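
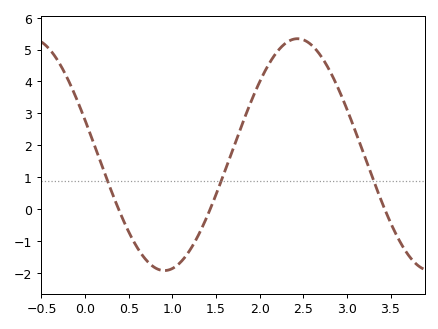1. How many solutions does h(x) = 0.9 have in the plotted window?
3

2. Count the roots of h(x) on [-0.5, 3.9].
3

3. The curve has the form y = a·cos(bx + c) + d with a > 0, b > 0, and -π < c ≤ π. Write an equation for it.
y = 3.63cos(2.06x + 1.27) + 1.71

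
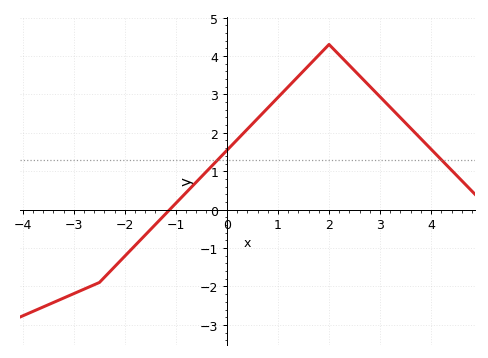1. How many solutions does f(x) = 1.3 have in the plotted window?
2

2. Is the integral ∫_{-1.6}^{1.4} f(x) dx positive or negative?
positive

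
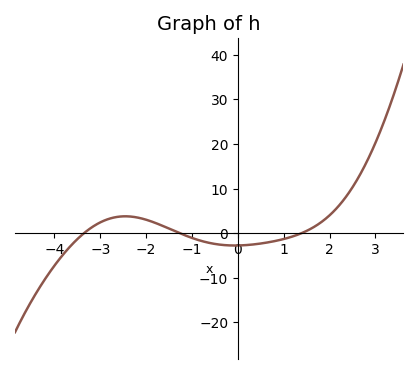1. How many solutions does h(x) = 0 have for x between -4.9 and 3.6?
3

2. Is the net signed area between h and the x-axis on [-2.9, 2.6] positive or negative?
positive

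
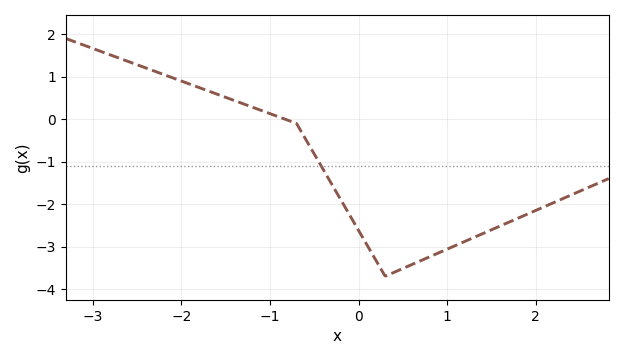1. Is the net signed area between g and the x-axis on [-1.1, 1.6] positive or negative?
negative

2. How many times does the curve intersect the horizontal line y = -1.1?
1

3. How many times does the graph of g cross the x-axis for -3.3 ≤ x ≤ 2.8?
1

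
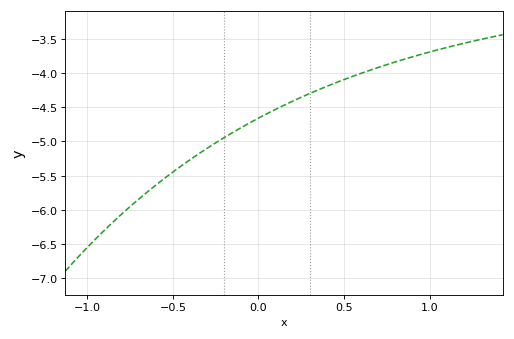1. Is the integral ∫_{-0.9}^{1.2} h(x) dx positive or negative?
negative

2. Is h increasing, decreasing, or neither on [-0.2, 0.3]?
increasing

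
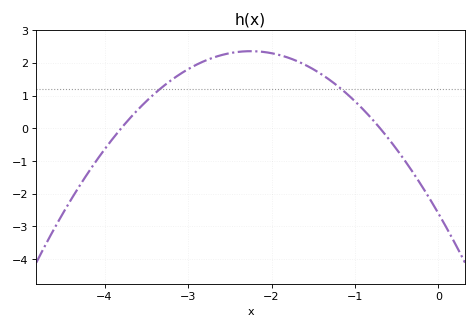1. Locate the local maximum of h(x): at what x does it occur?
-2.25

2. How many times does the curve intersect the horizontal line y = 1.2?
2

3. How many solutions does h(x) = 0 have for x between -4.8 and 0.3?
2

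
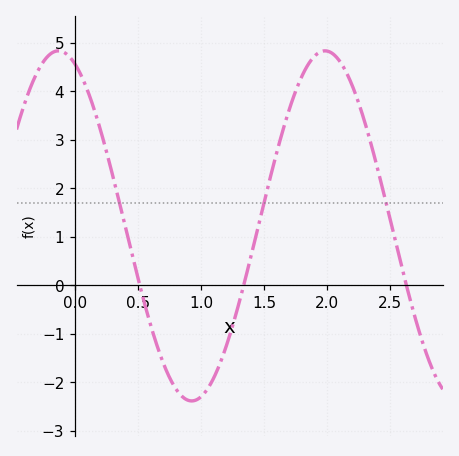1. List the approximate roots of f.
0.514, 1.34, 2.63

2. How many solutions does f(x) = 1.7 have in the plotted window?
3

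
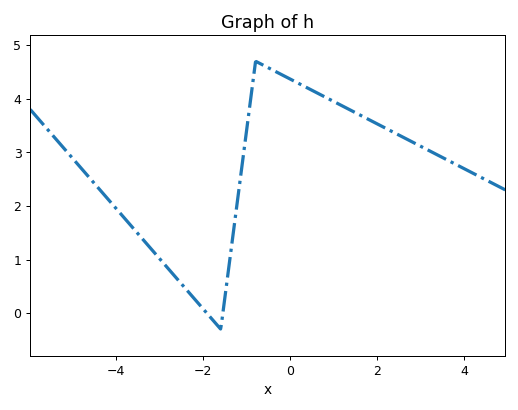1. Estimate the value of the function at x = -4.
1.95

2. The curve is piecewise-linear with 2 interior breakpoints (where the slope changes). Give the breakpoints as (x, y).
(-1.6, -0.3); (-0.8, 4.7)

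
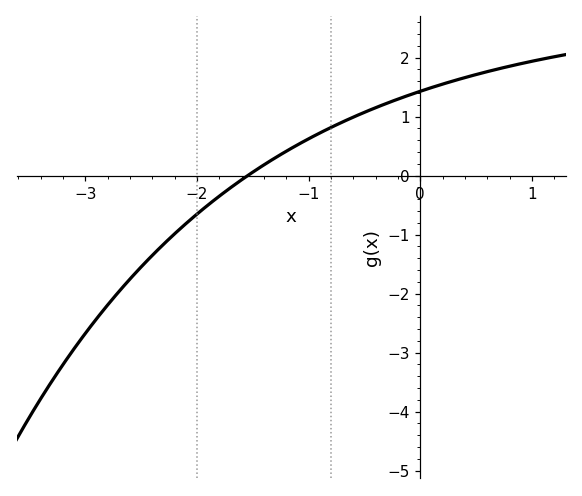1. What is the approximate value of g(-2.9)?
-2.43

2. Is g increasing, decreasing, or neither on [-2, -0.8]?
increasing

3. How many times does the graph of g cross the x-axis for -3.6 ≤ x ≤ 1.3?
1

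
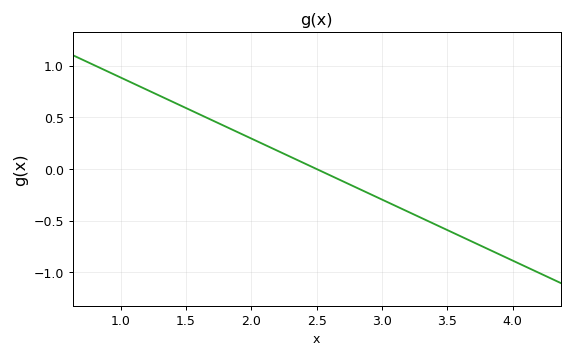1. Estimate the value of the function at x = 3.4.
-0.55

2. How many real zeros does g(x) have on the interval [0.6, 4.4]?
1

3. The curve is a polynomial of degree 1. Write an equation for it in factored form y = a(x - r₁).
y = -0.59(x - 2.5)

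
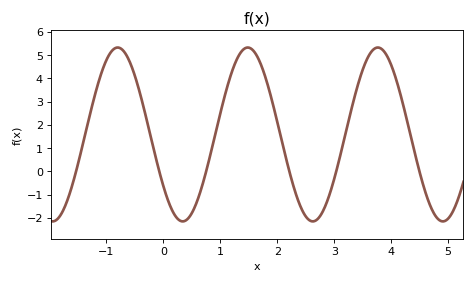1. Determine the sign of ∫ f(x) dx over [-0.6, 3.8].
positive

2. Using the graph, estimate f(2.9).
-1.12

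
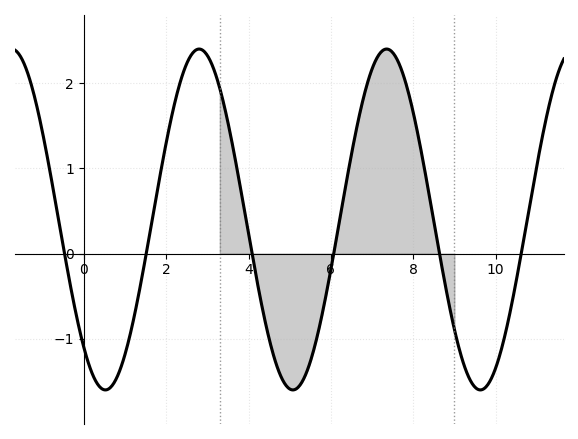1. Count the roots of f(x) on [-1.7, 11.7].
6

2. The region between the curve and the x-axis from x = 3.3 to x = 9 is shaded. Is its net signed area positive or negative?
positive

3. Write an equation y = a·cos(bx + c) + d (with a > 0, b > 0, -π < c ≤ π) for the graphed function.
y = 2cos(1.4x + 2.4) + 0.4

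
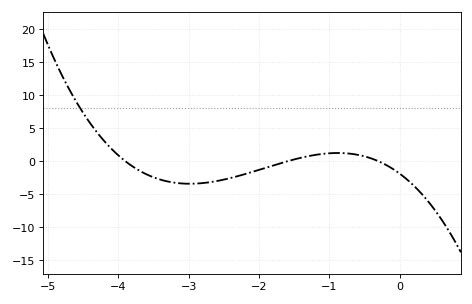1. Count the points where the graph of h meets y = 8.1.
1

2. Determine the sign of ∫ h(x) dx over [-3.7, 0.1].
negative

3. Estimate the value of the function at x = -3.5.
-2.43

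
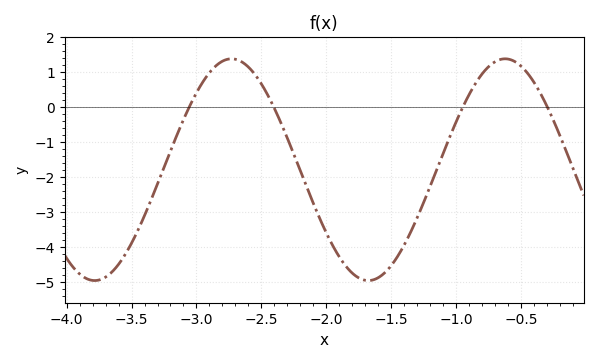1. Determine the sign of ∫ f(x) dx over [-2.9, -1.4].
negative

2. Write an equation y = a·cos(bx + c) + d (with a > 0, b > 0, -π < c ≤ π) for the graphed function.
y = 3.17cos(2.98x + 1.85) - 1.79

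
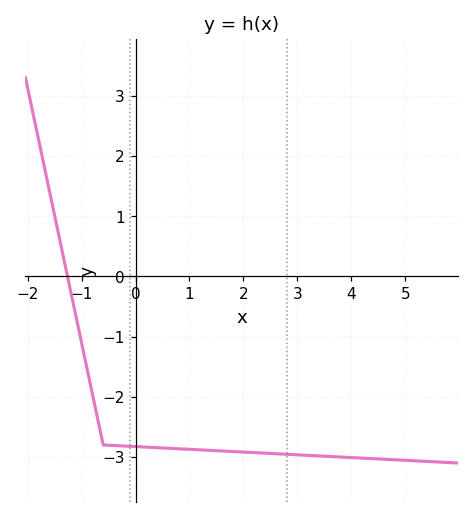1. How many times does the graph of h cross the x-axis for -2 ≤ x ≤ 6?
1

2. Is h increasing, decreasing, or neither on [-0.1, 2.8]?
decreasing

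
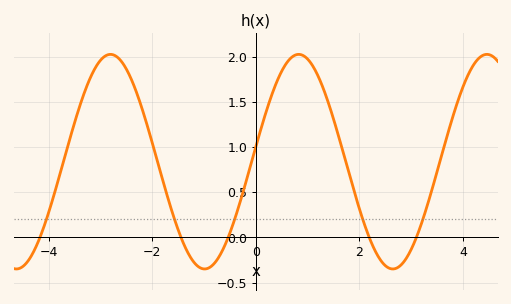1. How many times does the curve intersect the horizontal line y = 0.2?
5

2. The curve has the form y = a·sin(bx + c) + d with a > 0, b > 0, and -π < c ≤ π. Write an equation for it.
y = 1.19sin(1.73x + 0.14) + 0.84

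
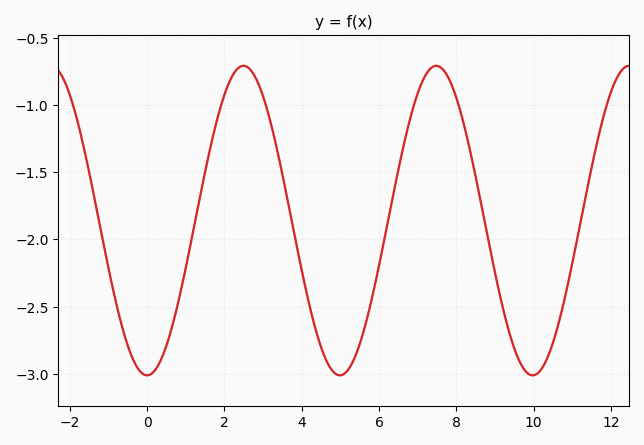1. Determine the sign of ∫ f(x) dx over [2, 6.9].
negative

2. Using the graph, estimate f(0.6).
-2.7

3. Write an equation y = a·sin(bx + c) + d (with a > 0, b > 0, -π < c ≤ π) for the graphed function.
y = 1.15sin(1.26x - 1.57) - 1.86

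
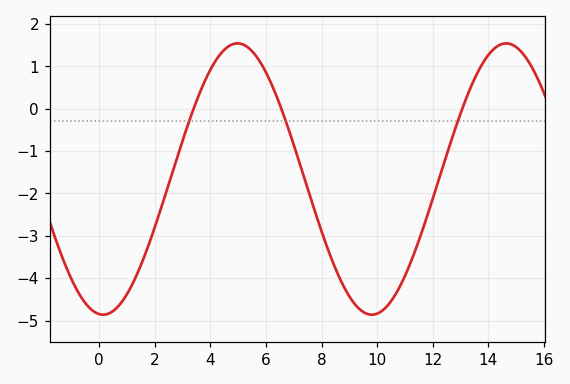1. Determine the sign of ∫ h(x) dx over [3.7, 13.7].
negative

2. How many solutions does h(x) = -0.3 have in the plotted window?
3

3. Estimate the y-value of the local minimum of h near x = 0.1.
-4.9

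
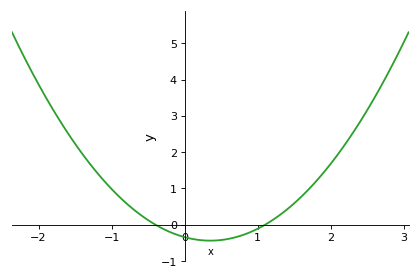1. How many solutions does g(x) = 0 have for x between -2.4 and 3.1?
2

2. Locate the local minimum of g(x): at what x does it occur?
0.35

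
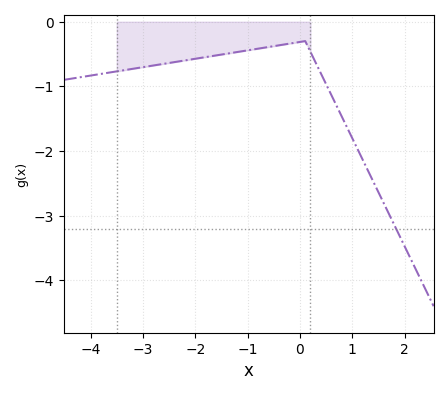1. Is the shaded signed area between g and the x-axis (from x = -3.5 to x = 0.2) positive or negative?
negative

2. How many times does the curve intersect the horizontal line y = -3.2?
1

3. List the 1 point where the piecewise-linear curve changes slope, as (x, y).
(0.1, -0.3)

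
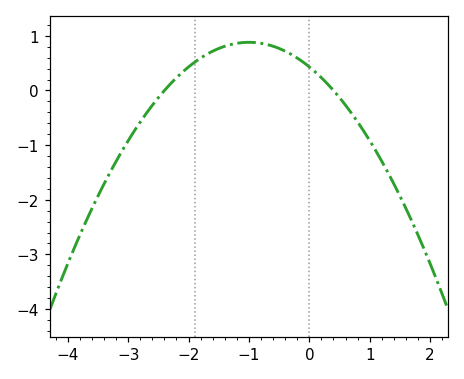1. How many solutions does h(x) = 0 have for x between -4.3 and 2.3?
2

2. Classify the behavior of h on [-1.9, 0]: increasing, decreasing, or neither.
neither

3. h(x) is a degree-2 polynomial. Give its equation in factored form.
y = -0.45(x + 2.4)(x - 0.4)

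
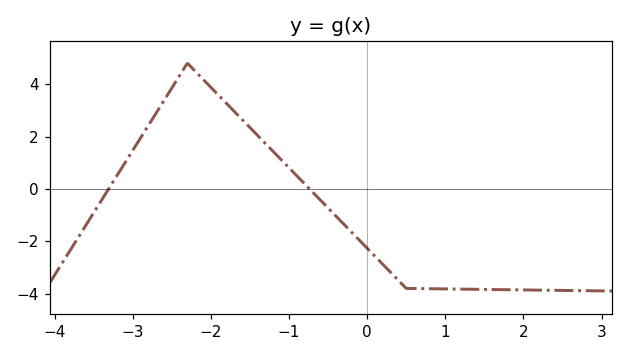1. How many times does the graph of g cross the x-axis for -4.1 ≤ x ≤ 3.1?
2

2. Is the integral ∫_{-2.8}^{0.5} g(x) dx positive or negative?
positive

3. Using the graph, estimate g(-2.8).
2.4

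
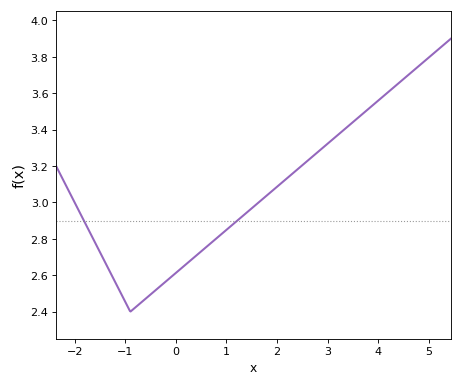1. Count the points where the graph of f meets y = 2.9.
2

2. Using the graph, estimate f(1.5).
2.97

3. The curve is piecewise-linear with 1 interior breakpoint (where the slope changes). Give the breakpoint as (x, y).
(-0.9, 2.4)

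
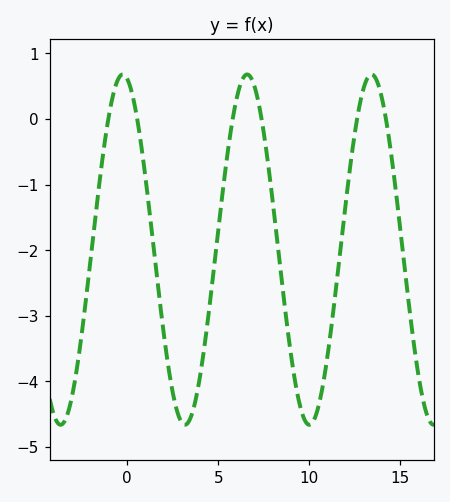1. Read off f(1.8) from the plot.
-2.8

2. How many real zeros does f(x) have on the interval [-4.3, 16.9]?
6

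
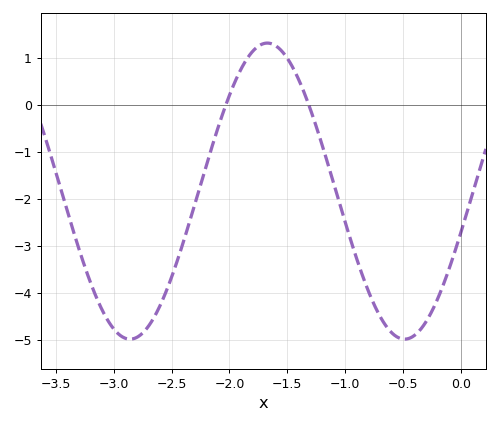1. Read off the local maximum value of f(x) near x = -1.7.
1.31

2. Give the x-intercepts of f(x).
-2.03, -1.32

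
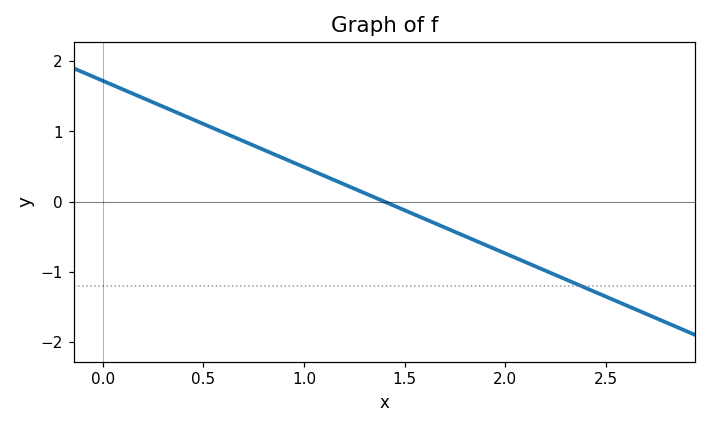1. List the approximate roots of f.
1.4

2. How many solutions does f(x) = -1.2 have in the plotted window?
1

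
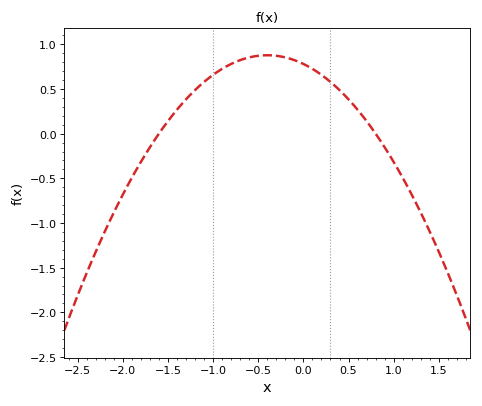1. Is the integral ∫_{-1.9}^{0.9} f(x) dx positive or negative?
positive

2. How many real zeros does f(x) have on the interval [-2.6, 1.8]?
2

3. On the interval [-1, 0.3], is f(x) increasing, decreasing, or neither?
neither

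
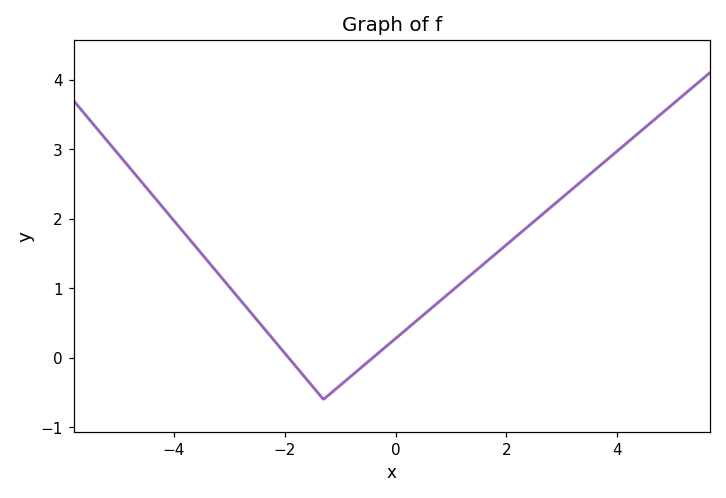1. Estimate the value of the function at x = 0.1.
0.345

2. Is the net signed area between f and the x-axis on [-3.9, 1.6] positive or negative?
positive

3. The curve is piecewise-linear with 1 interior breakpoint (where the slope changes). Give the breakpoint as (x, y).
(-1.3, -0.6)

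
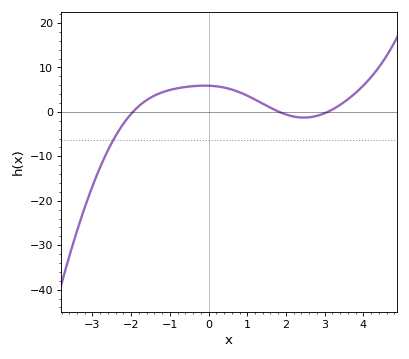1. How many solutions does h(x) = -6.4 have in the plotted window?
1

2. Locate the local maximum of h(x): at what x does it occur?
-0.2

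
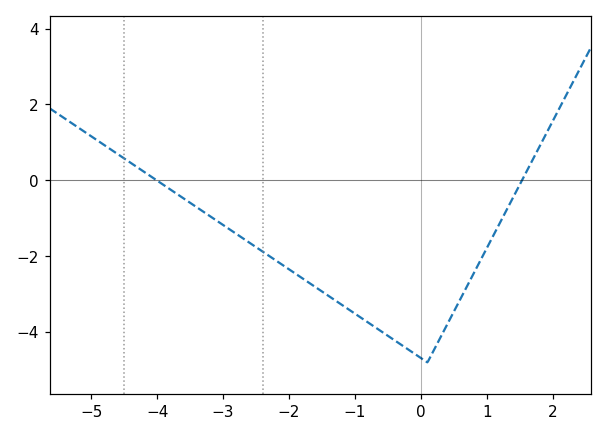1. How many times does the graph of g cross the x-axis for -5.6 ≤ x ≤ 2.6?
2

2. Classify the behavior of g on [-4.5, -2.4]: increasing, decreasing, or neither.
decreasing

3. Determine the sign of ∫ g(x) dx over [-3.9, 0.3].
negative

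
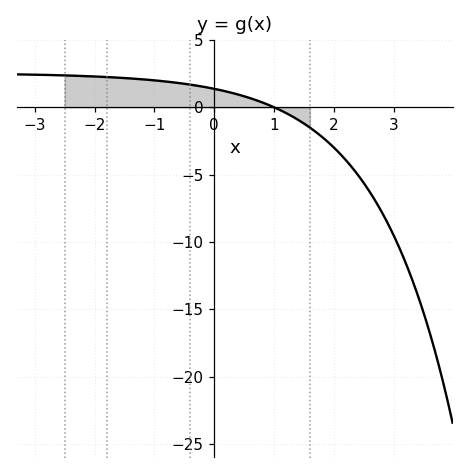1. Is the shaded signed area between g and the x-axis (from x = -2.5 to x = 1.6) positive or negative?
positive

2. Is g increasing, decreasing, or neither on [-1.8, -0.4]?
decreasing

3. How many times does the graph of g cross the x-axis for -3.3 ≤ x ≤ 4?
1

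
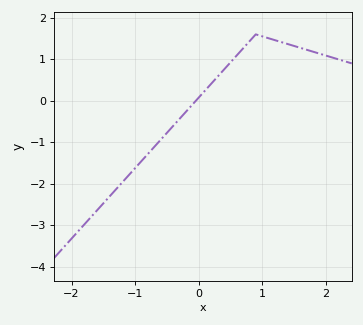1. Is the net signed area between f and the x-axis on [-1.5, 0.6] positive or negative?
negative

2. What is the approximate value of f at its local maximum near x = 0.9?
1.6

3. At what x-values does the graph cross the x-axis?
0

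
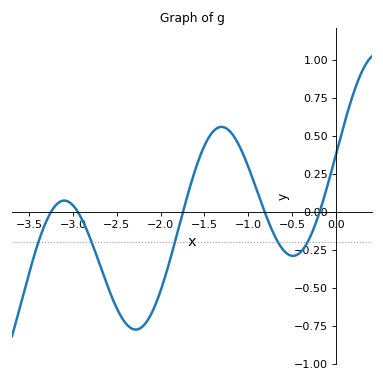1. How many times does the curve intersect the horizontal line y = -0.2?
5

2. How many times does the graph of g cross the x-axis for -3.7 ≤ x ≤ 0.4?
5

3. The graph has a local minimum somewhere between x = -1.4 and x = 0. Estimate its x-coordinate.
-0.5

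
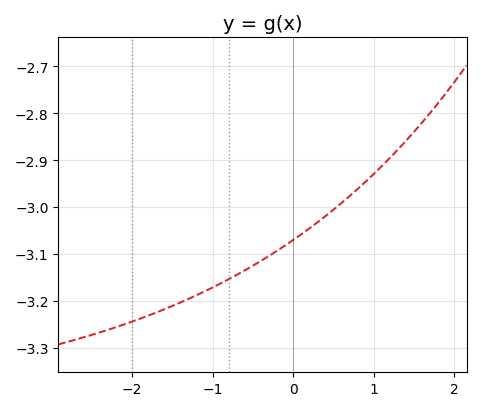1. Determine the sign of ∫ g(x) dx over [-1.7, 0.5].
negative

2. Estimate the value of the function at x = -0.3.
-3.1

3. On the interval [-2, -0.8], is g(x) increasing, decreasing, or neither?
increasing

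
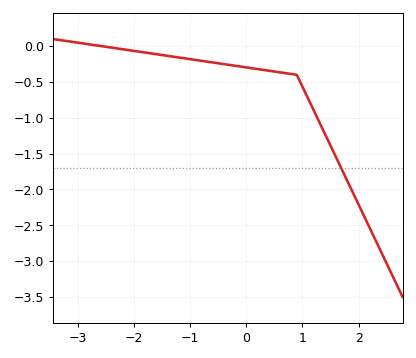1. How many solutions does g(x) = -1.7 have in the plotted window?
1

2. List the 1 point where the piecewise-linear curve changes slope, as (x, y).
(0.9, -0.4)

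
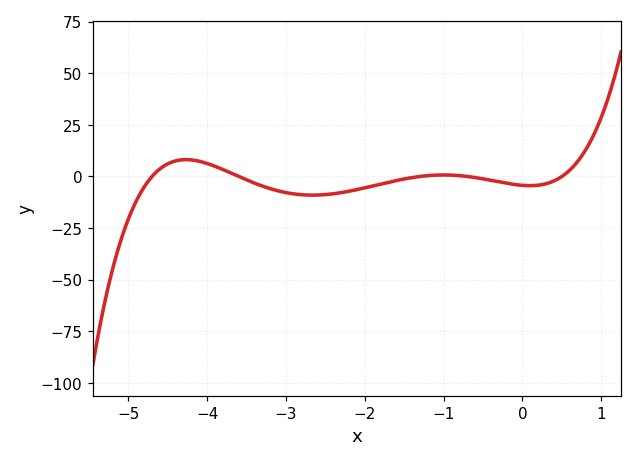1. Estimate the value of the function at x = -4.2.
8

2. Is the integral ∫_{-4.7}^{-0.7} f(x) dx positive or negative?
negative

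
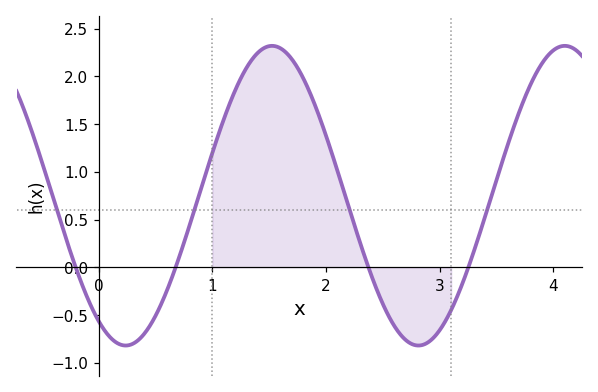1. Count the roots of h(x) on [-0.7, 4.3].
4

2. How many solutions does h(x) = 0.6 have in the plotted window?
4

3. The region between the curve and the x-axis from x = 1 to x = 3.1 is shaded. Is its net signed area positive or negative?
positive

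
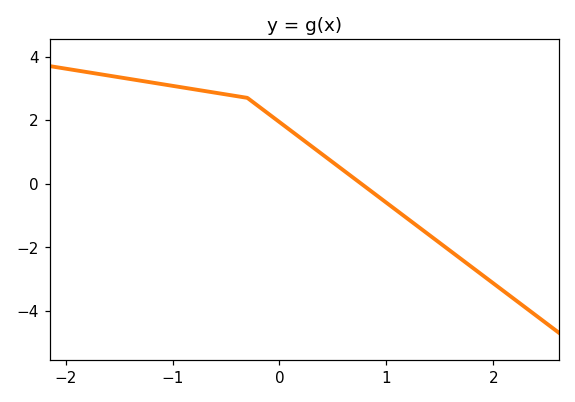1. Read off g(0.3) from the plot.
1.2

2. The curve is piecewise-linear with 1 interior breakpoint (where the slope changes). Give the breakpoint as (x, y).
(-0.3, 2.7)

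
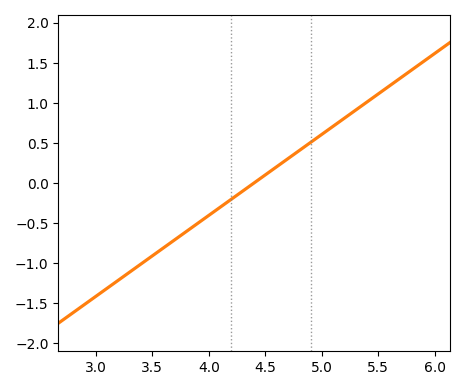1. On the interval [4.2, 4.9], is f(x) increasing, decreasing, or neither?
increasing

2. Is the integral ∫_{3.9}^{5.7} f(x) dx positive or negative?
positive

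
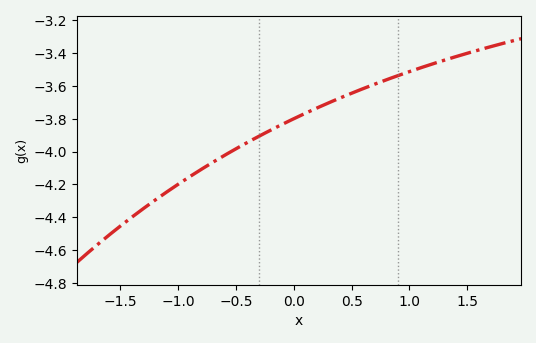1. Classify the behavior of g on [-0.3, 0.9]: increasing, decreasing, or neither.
increasing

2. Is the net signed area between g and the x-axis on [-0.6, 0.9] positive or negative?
negative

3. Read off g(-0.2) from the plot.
-3.86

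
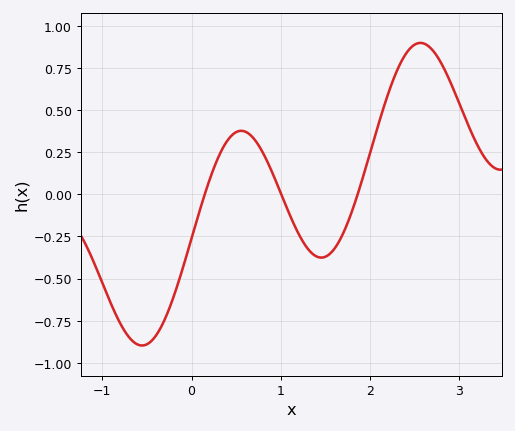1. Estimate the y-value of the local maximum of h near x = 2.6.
0.899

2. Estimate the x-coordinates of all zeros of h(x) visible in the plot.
0.147, 1, 1.86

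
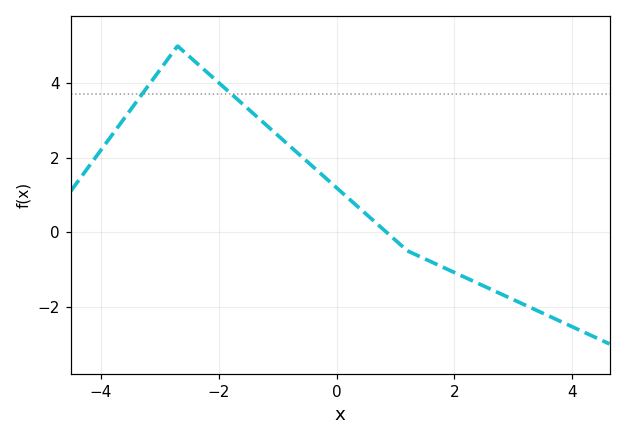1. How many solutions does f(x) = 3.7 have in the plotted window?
2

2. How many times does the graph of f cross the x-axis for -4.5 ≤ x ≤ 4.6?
1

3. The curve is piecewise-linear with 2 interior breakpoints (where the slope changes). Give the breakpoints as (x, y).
(-2.7, 5); (1.2, -0.5)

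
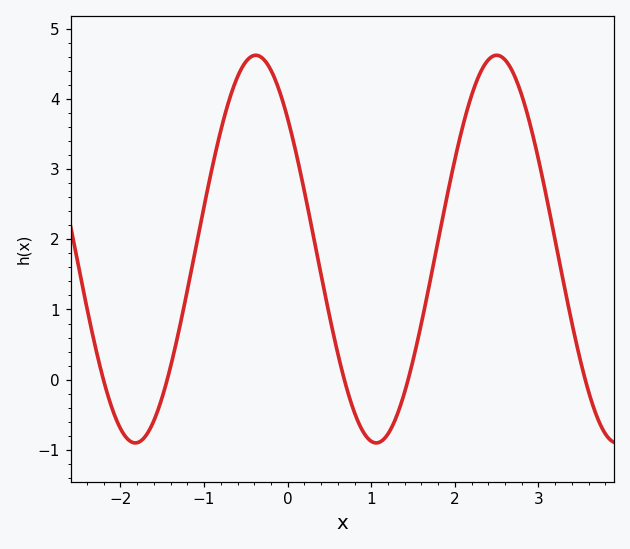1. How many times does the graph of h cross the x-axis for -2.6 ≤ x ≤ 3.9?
5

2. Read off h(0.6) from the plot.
0.373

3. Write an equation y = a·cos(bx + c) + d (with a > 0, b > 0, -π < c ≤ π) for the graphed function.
y = 2.76cos(2.18x + 0.832) + 1.86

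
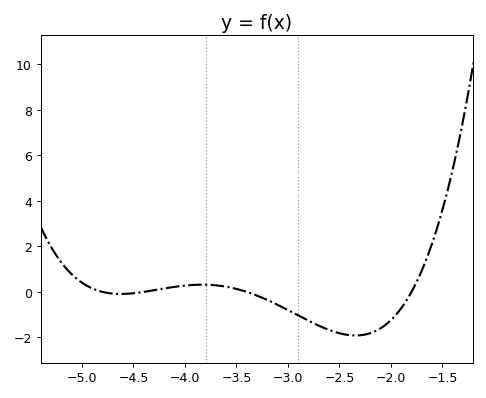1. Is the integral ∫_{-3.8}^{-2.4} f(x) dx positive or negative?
negative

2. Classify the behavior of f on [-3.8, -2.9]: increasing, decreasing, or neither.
decreasing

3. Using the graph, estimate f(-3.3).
-0.2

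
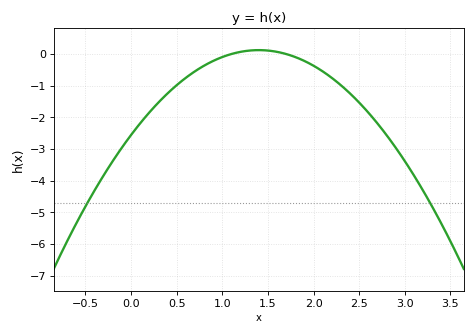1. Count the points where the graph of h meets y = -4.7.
2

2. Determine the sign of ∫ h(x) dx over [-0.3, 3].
negative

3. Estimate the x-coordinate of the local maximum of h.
1.4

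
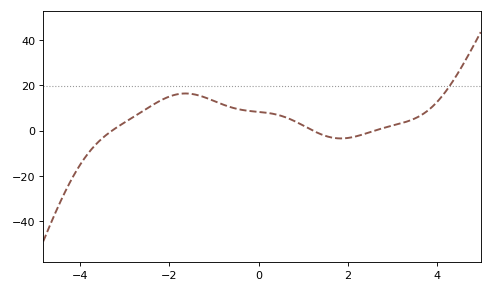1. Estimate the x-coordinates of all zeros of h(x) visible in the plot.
-3.2, 1.2, 2.6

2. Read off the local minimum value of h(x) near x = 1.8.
-4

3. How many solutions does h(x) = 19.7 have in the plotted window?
1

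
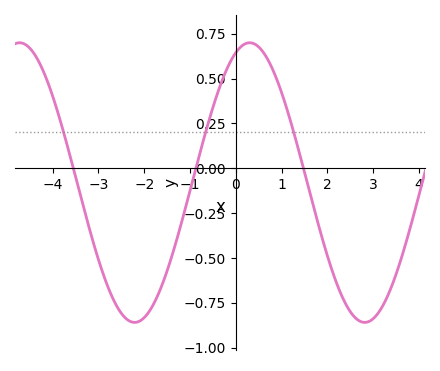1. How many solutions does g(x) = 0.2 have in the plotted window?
3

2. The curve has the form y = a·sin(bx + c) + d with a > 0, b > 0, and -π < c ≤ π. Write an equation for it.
y = 0.78sin(1.25x + 1.19) - 0.08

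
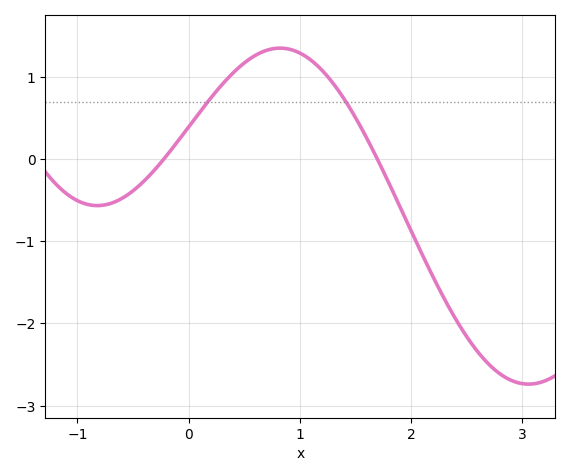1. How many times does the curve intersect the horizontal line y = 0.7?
2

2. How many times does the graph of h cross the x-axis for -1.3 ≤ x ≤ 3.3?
2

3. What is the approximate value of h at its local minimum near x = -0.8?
-0.6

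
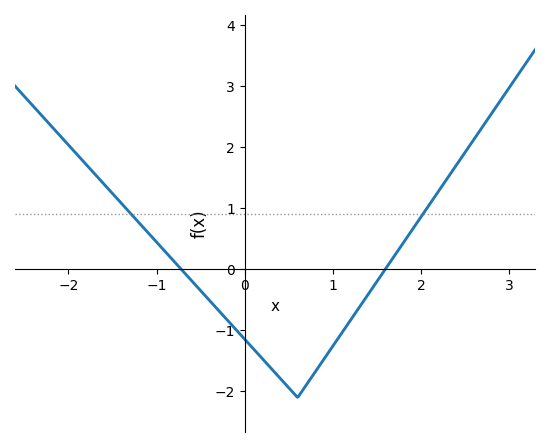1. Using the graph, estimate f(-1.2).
0.8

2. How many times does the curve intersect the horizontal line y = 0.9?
2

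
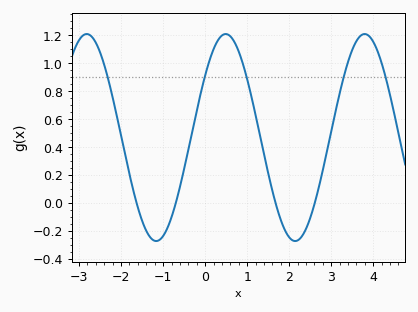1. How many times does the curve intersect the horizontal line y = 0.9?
5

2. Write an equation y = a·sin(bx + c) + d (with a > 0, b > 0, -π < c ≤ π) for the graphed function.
y = 0.74sin(1.9x + 0.64) + 0.47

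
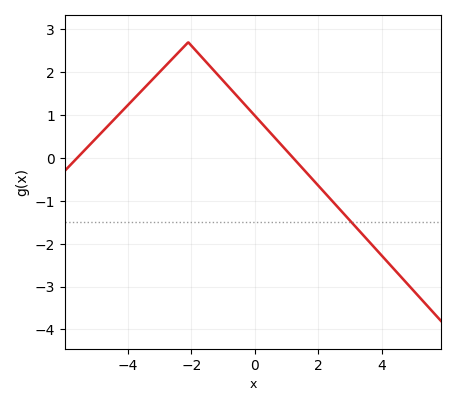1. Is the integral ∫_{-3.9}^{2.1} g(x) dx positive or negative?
positive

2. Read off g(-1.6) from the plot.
2.29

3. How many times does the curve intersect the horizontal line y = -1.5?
1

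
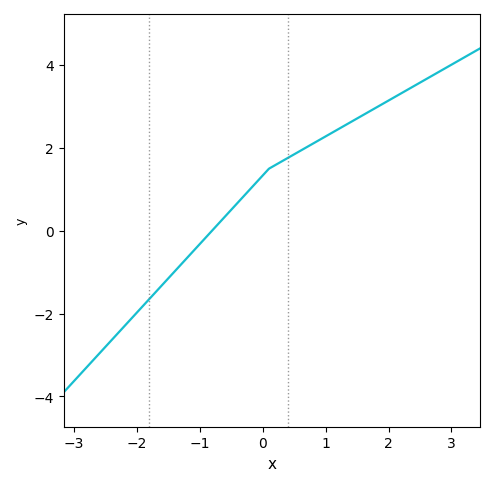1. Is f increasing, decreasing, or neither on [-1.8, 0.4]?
increasing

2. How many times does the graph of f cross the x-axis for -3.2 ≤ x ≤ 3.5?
1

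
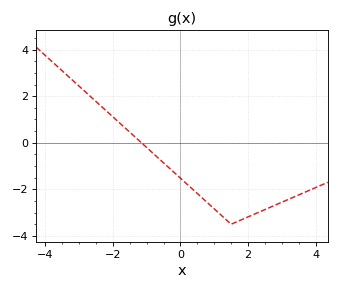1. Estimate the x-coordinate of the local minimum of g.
1.6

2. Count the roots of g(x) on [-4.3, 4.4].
1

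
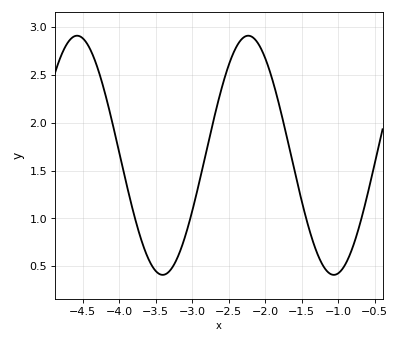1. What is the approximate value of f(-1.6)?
1.5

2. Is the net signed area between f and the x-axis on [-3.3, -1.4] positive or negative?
positive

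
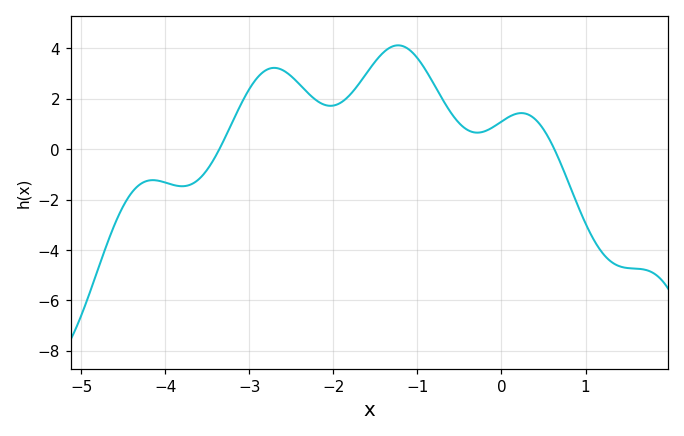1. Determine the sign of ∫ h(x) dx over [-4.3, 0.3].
positive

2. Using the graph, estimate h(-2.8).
3.2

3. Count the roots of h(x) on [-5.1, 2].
2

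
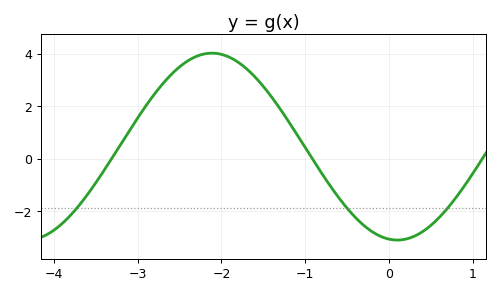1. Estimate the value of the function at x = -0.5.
-1.9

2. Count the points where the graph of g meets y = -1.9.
3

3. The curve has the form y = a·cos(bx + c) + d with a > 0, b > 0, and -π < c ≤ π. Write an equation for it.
y = 3.57cos(1.42x + 3) + 0.46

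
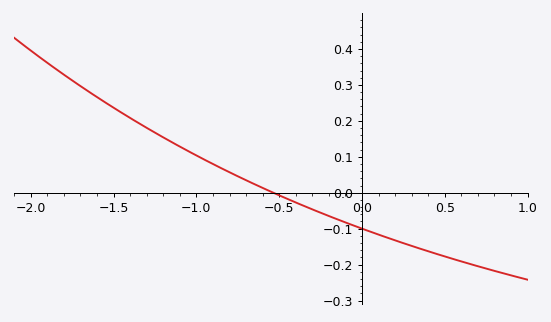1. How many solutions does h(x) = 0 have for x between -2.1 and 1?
1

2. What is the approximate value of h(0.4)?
-0.163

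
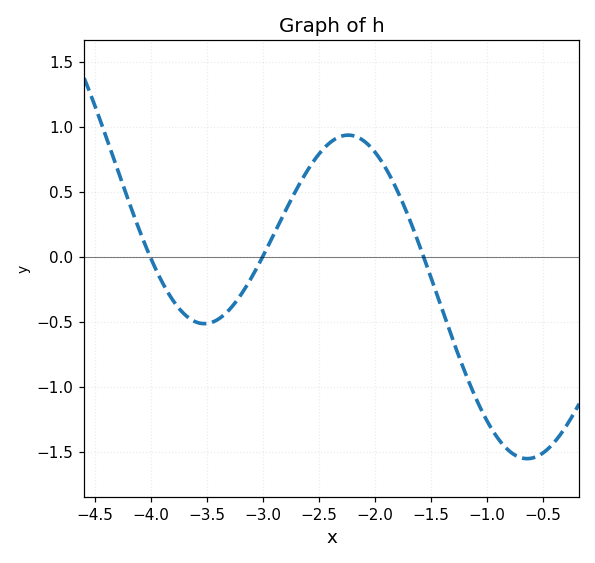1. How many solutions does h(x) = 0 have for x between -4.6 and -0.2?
3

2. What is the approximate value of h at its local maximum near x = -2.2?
0.95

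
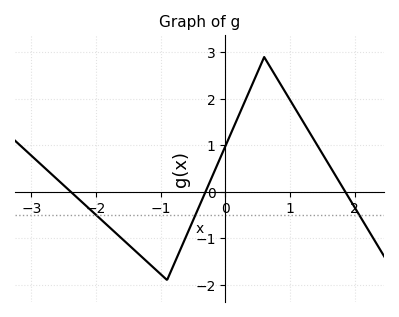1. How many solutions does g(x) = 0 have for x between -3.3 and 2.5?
3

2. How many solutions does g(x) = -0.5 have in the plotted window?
3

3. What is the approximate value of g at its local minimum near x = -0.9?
-1.9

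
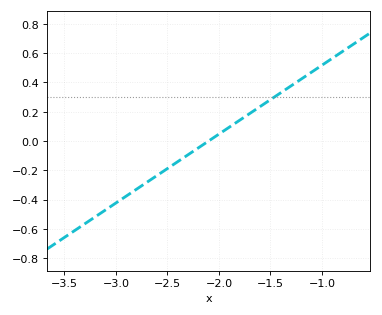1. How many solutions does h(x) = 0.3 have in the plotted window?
1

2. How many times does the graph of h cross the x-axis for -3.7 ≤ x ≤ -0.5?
1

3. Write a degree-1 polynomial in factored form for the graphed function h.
y = 0.47(x + 2.1)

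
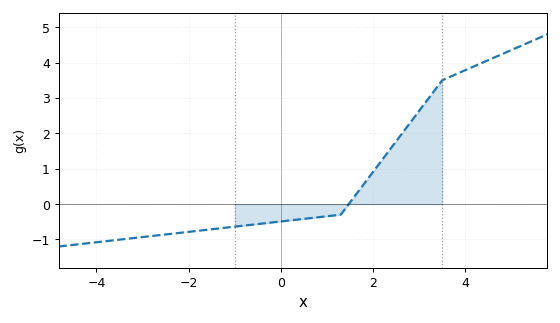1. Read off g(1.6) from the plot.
0.218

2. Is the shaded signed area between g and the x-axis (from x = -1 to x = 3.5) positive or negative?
positive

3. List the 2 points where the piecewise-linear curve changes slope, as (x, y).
(1.3, -0.3); (3.5, 3.5)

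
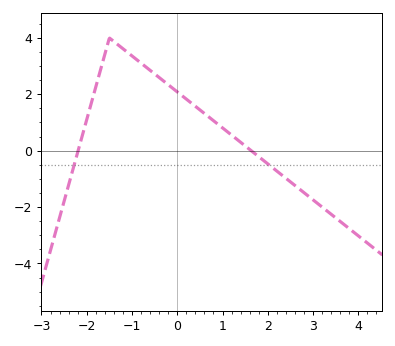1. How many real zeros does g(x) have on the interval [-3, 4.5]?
2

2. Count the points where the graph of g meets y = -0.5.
2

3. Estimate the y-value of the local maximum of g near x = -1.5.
4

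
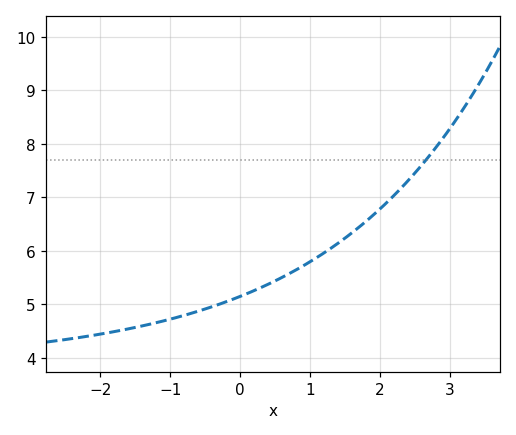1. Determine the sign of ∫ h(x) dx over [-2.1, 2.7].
positive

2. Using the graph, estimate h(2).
6.78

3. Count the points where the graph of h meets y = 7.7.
1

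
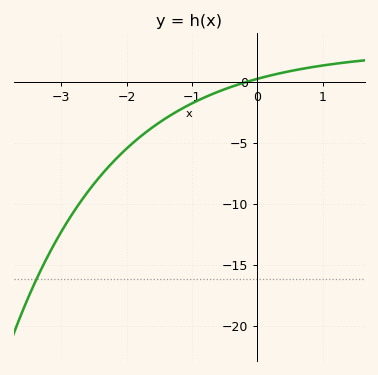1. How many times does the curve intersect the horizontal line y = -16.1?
1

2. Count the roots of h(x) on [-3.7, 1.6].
1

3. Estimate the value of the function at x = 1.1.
1.5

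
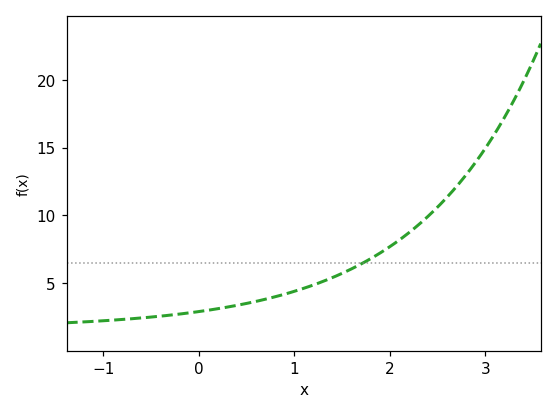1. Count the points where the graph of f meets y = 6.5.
1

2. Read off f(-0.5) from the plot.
2.5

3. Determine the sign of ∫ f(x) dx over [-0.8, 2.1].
positive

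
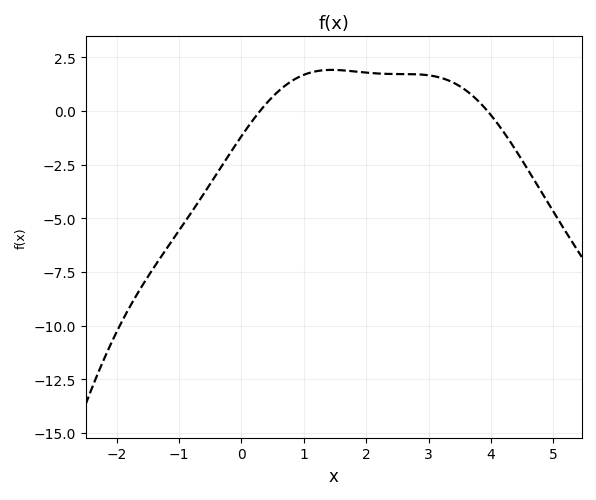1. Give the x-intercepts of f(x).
0.297, 3.94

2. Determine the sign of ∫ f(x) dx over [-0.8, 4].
positive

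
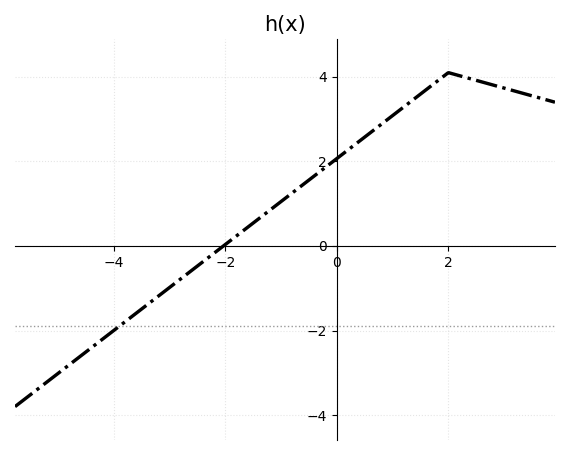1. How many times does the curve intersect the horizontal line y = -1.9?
1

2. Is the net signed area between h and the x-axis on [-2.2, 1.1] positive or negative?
positive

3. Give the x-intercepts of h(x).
-2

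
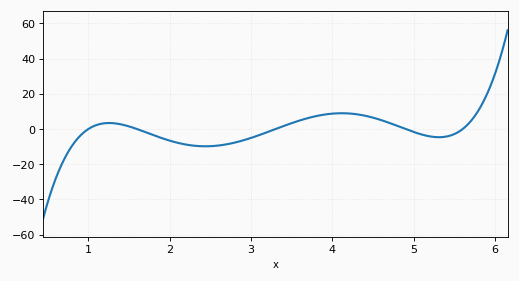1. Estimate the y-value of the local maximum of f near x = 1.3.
3.45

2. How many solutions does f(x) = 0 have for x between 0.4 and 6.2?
5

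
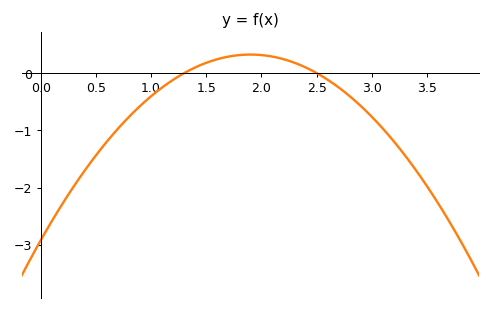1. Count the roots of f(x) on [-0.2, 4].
2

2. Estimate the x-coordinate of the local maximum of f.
1.9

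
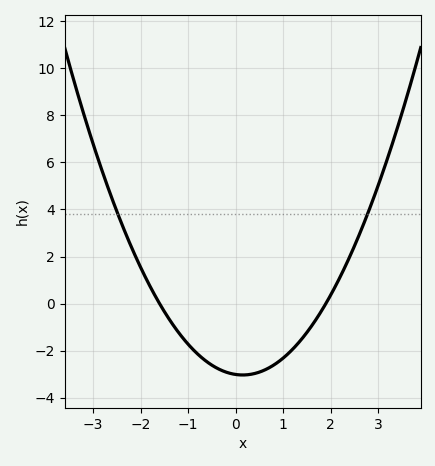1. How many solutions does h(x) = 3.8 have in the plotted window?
2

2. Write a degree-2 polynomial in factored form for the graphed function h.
y = 0.99(x + 1.6)(x - 1.9)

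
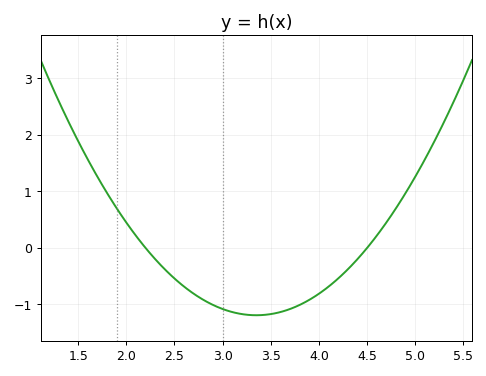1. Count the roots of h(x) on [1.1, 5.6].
2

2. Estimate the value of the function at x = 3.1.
-1.1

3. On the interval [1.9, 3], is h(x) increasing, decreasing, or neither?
decreasing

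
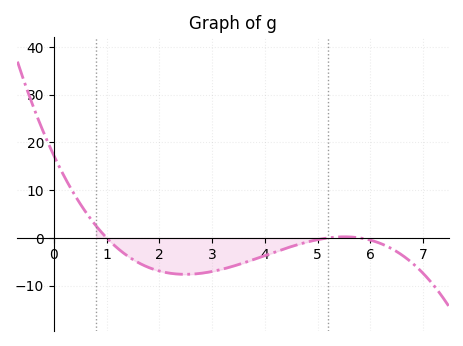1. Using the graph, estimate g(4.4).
-2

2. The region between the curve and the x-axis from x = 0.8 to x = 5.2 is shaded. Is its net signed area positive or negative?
negative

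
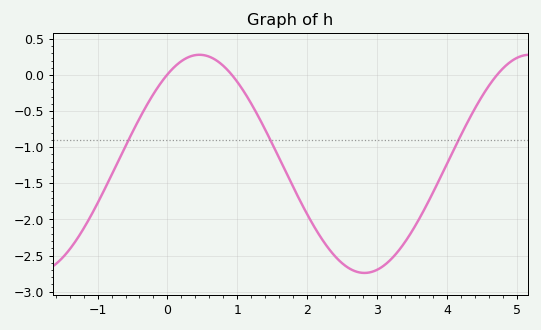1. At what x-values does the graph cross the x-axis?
0, 0.9, 4.7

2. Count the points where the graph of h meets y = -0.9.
3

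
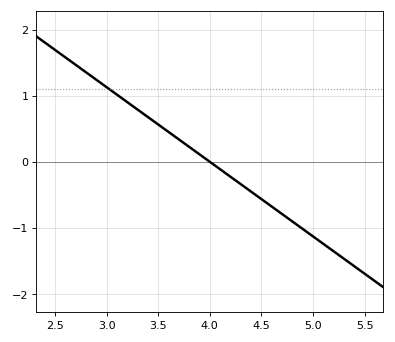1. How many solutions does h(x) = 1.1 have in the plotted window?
1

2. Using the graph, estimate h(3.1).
1.02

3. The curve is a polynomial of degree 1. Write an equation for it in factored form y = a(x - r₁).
y = -1.13(x - 4)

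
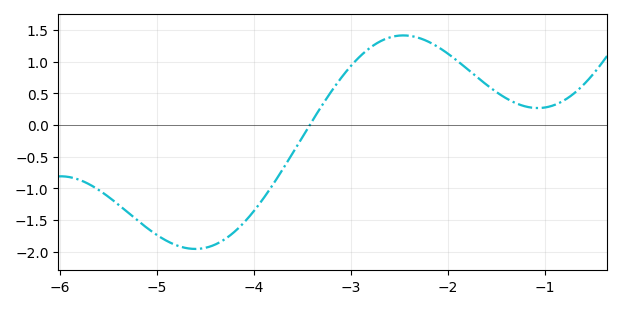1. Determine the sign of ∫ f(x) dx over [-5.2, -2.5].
negative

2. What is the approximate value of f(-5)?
-1.75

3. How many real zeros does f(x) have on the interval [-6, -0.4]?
1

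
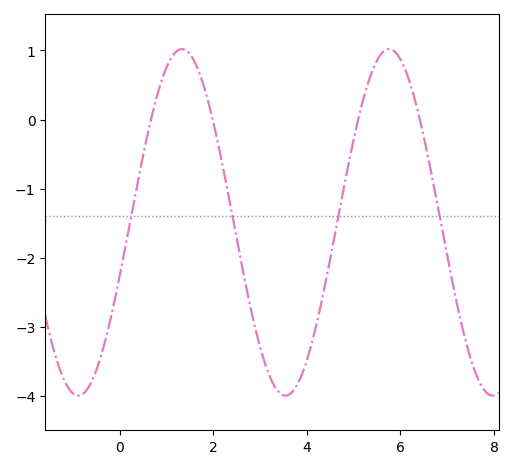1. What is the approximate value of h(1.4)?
1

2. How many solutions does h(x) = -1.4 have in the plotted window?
4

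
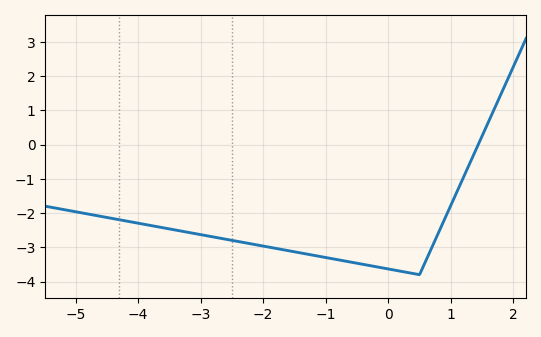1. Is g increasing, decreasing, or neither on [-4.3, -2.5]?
decreasing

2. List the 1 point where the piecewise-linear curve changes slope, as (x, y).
(0.5, -3.8)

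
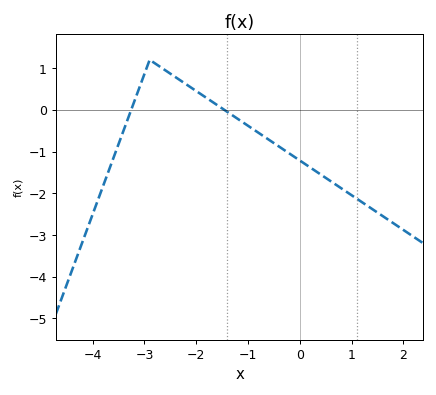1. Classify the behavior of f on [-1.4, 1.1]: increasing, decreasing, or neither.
decreasing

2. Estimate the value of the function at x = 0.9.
-2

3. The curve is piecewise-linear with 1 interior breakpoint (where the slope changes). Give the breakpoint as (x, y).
(-2.9, 1.2)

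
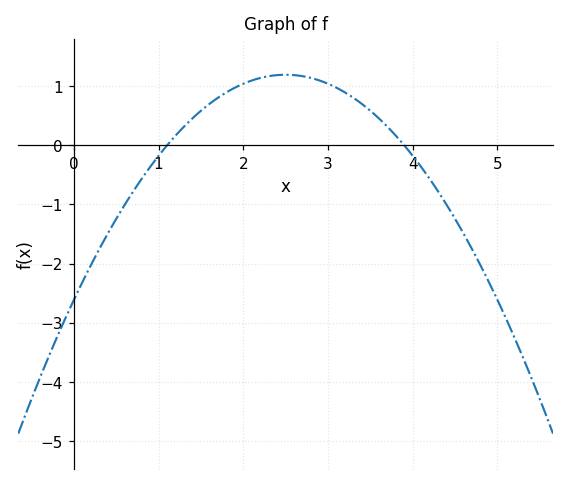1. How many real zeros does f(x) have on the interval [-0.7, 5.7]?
2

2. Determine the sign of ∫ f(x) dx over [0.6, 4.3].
positive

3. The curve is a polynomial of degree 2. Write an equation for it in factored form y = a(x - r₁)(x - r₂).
y = -0.61(x - 1.1)(x - 3.9)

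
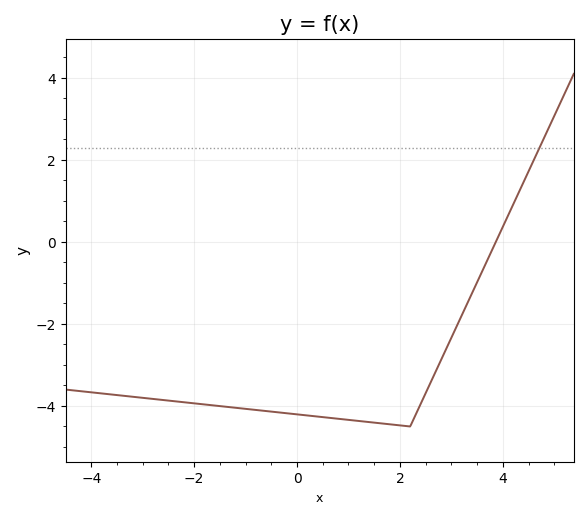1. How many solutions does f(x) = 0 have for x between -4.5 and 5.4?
1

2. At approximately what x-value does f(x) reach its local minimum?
2.2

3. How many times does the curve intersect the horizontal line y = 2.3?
1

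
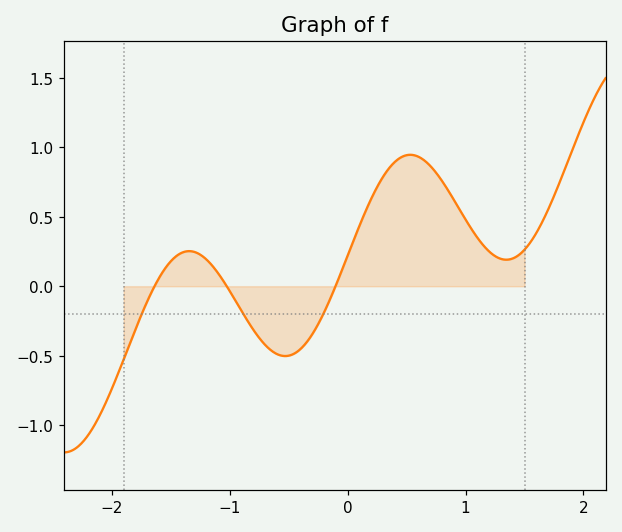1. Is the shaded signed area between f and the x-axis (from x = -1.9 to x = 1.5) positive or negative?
positive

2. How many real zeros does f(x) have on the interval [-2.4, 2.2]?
3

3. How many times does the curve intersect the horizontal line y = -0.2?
3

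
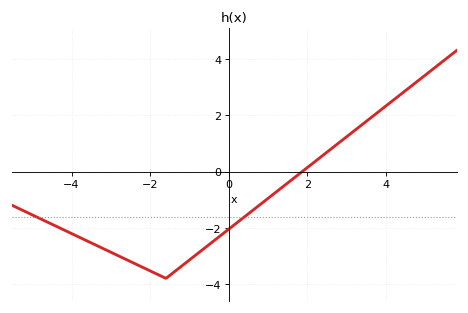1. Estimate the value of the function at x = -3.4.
-2.6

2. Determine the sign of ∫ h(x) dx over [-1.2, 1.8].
negative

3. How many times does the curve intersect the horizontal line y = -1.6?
2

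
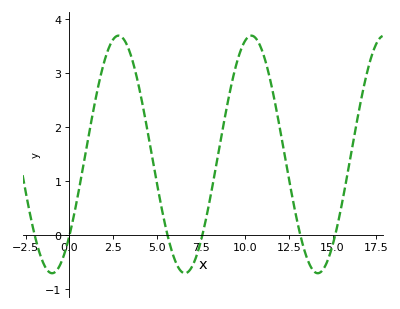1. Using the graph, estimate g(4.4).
2.03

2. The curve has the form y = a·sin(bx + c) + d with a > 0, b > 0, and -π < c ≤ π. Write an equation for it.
y = 2.2sin(0.83x - 0.752) + 1.5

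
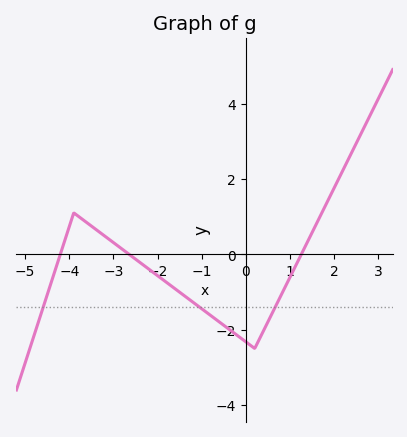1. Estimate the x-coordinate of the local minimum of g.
0.197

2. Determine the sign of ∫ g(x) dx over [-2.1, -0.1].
negative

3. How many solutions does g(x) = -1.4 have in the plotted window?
3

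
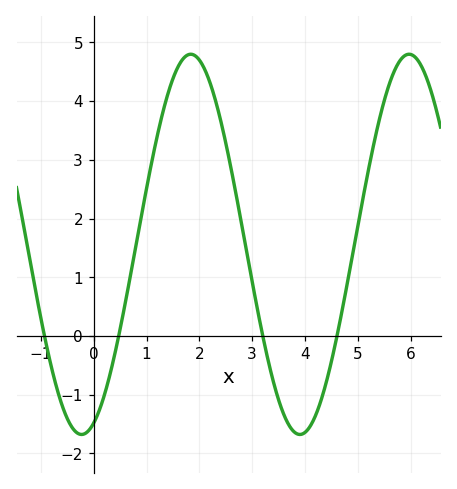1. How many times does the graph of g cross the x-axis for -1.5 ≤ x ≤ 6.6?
4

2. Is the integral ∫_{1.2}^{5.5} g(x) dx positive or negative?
positive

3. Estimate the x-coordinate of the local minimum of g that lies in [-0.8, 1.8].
-0.23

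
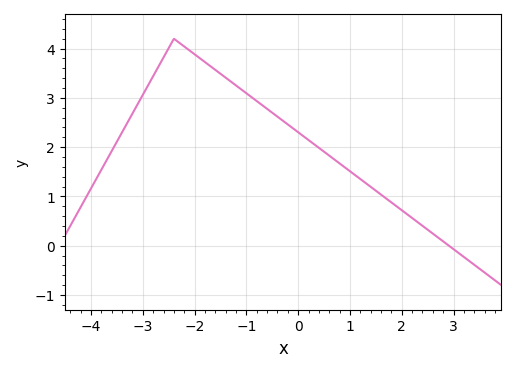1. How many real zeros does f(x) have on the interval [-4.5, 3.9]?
1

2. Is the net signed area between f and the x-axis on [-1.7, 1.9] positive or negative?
positive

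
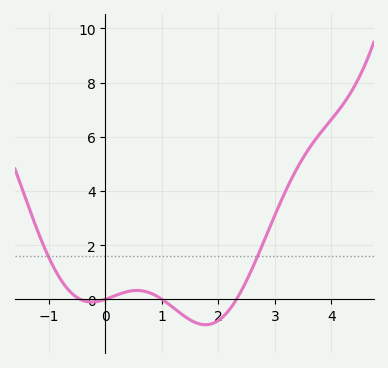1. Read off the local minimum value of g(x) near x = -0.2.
-0.099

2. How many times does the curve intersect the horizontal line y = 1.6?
2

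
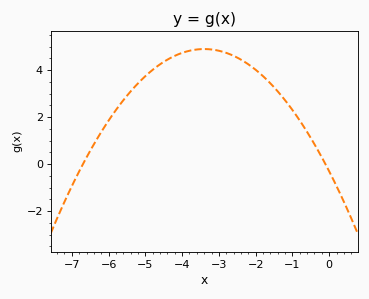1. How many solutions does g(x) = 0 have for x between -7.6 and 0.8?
2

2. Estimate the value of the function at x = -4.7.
4.2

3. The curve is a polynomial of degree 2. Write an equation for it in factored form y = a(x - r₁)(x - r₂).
y = -0.45(x + 6.7)(x + 0.1)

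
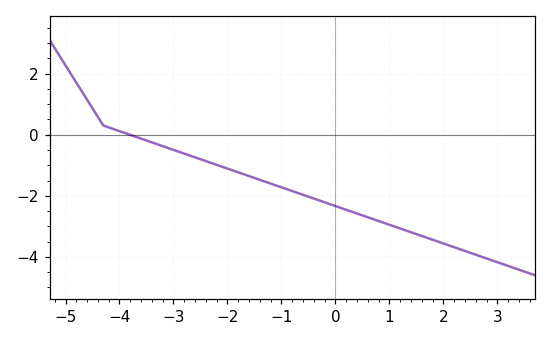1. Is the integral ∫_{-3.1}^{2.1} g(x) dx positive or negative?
negative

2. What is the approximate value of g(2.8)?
-4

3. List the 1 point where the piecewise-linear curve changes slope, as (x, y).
(-4.3, 0.3)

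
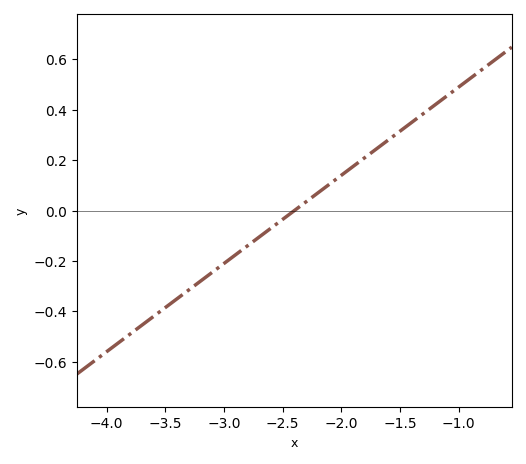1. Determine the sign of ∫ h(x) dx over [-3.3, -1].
positive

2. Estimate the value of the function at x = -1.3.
0.38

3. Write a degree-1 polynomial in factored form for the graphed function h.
y = 0.35(x + 2.4)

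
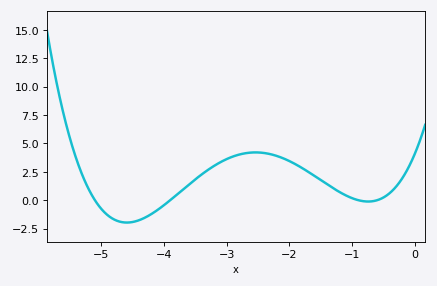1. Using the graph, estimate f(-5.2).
1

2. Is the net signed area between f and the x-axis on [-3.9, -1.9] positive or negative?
positive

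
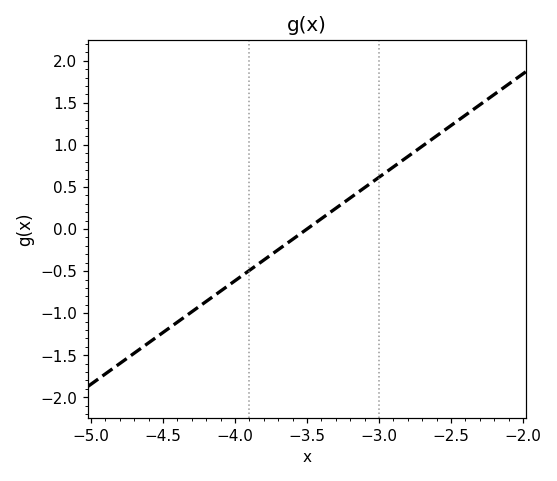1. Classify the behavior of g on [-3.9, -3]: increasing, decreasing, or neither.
increasing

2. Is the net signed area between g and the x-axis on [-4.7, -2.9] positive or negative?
negative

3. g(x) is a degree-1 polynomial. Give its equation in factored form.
y = 1.23(x + 3.5)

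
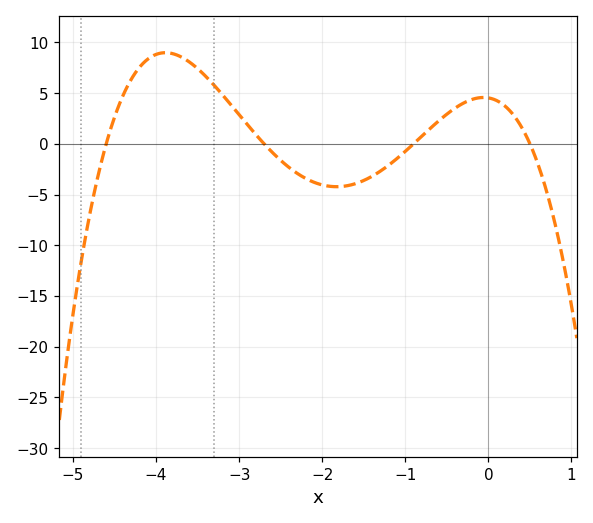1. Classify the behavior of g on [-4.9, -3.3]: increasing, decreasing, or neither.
neither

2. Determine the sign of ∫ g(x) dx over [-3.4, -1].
negative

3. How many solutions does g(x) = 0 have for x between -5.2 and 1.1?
4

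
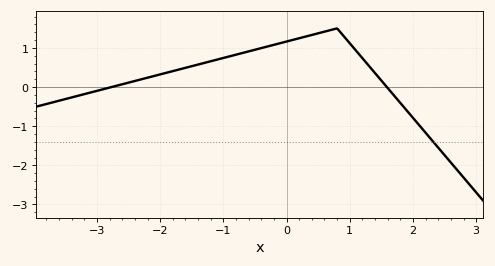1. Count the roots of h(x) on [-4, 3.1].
2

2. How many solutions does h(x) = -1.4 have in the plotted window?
1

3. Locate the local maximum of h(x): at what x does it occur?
0.798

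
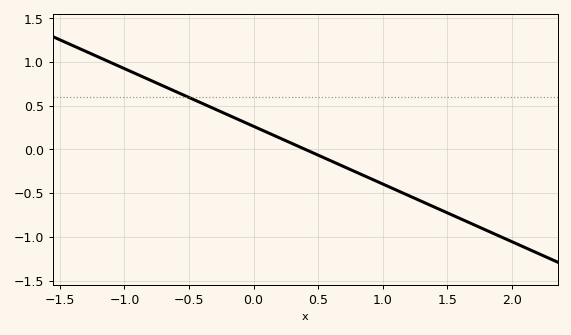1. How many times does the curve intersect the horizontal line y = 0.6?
1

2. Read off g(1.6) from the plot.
-0.8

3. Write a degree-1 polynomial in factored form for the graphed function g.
y = -0.66(x - 0.4)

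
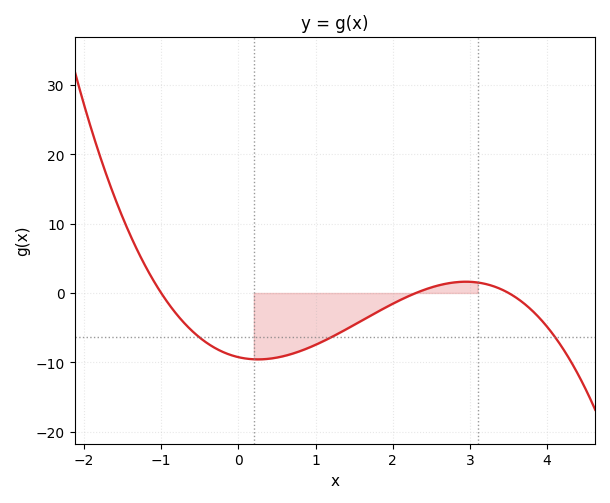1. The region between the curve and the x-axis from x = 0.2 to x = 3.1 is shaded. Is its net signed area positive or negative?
negative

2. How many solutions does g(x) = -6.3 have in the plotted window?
3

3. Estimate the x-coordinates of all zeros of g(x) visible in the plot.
-1, 2.3, 3.5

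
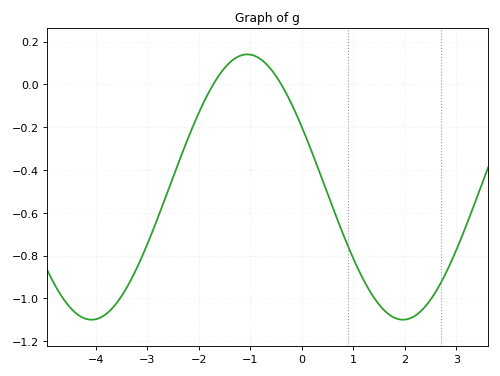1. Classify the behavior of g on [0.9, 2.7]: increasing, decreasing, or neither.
neither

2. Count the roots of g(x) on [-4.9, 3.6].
2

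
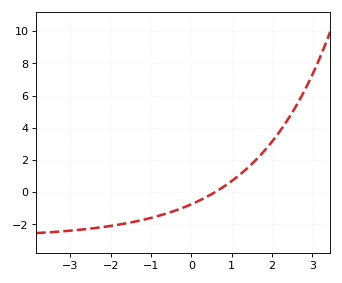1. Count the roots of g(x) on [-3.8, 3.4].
1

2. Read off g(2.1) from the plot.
3.46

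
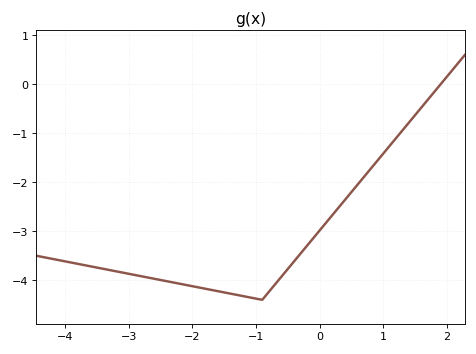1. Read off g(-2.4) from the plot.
-4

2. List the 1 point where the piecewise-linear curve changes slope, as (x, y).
(-0.9, -4.4)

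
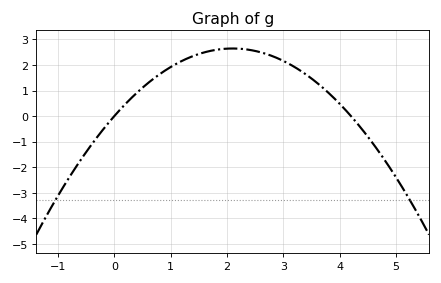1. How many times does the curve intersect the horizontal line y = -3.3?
2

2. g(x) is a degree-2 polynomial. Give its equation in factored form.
y = -0.6(x - 0)(x - 4.2)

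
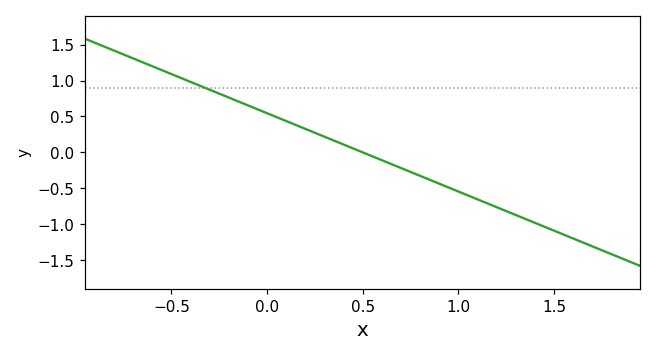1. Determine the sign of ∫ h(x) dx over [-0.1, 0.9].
positive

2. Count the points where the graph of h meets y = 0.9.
1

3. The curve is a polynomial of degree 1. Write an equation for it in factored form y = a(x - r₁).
y = -1.09(x - 0.5)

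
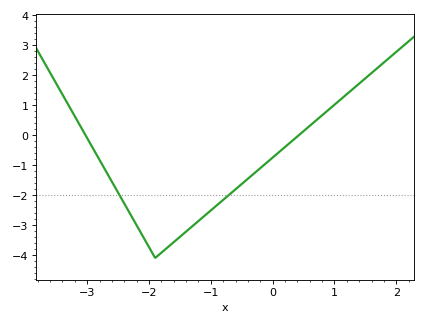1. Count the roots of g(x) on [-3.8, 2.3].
2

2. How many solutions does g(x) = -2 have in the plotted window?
2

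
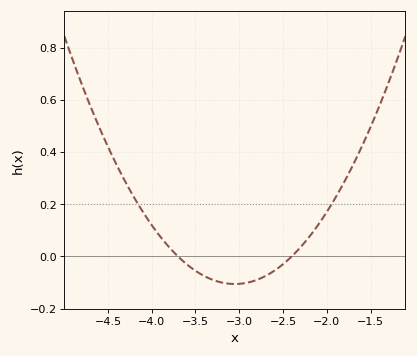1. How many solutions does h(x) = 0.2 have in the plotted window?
2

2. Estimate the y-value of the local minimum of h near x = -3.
-0.106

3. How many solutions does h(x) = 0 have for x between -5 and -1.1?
2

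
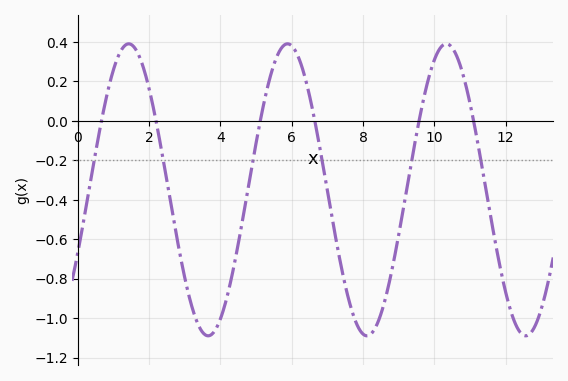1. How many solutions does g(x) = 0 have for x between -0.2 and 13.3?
6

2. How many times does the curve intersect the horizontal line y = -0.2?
6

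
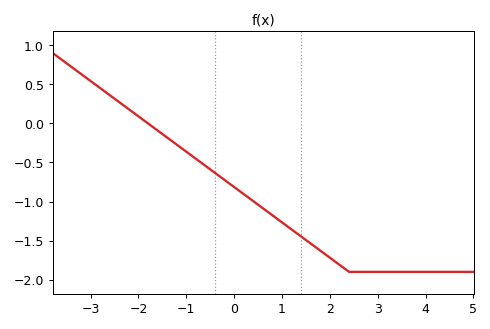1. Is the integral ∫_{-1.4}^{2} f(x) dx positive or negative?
negative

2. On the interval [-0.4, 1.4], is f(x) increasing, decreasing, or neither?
decreasing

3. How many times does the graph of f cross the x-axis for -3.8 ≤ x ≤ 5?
1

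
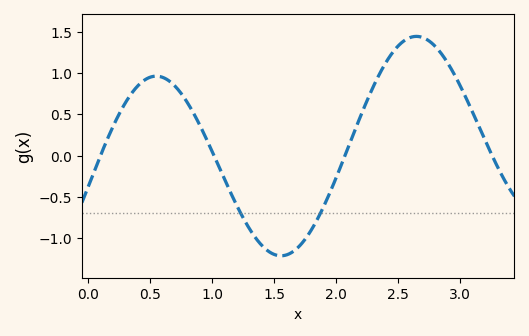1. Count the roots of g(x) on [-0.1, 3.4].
4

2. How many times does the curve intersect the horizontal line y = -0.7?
2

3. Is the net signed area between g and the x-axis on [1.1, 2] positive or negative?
negative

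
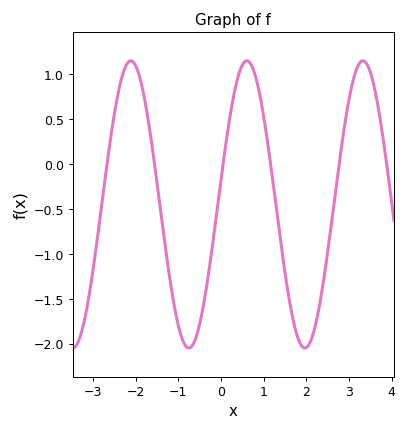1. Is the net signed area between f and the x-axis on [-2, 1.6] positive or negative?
negative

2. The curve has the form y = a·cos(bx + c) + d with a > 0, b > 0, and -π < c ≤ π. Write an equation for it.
y = 1.6cos(2.31x - 1.4) - 0.45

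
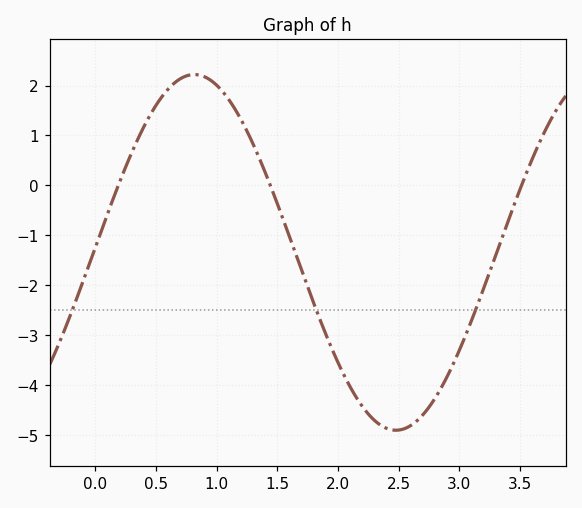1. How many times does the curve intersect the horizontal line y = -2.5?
3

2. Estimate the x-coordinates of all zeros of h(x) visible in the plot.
0.2, 1.4, 3.5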